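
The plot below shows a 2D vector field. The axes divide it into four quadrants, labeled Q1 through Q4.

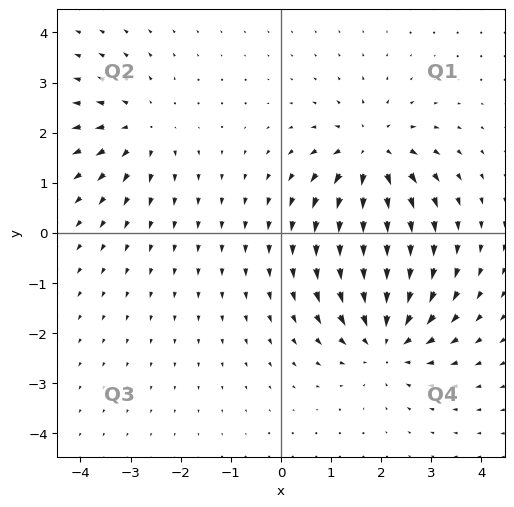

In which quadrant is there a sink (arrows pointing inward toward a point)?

Q4

The sink sits at approximately (2.1, -2.1), which lies in quadrant Q4. The divergence there is about -4, negative as expected for a sink.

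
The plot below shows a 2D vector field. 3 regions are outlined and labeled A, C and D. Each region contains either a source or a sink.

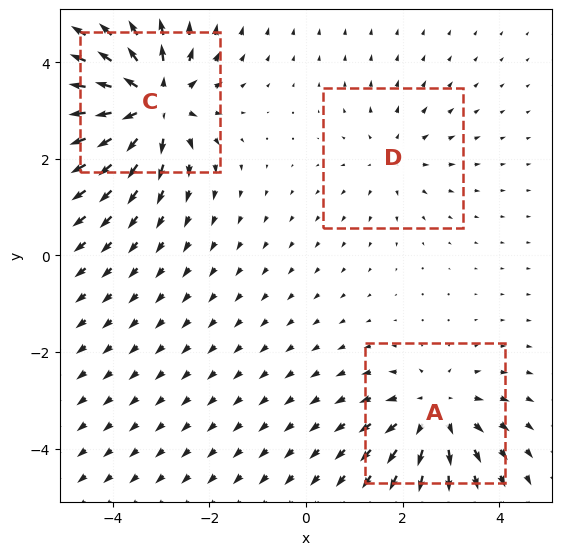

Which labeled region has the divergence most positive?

C

Divergence at each region's feature centre — A: about +3, C: about +5, D: about +2. Region C is most positive.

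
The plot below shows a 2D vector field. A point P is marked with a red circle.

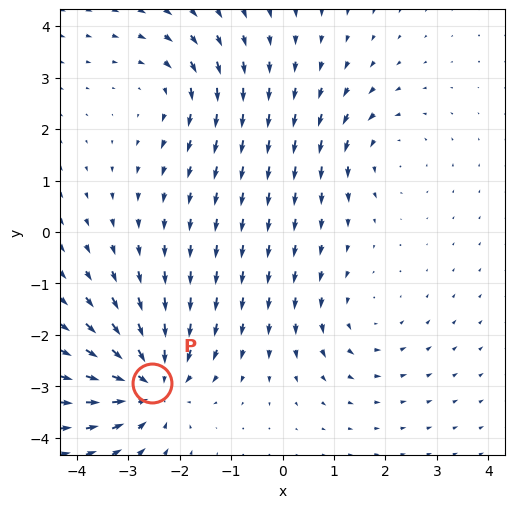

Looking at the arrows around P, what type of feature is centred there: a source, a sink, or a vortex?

sink

At P (-2.5, -2.9) the arrows converge inward. Divergence about -5, curl ≈0 — negative divergence with near-zero curl is a sink.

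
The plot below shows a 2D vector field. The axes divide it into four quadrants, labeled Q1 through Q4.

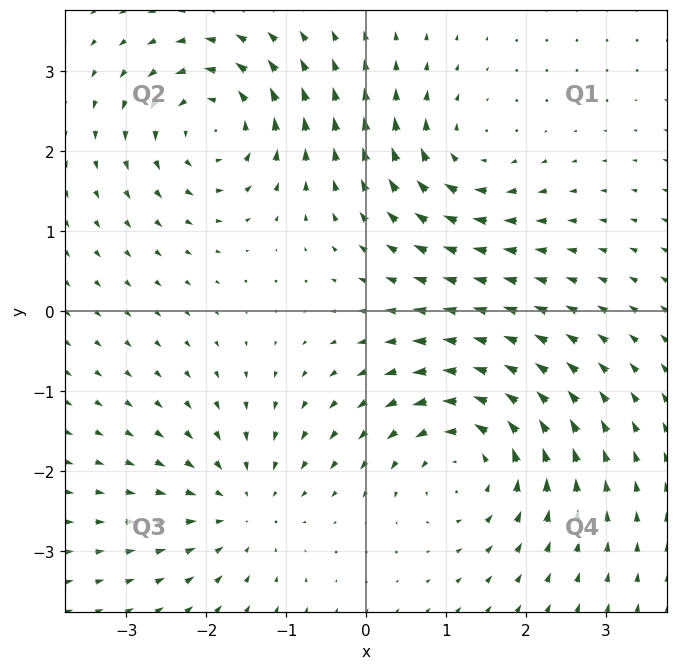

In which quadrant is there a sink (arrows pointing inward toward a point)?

Q3

The sink sits at approximately (-1.5, -2.4), which lies in quadrant Q3. The divergence there is about -3, negative as expected for a sink.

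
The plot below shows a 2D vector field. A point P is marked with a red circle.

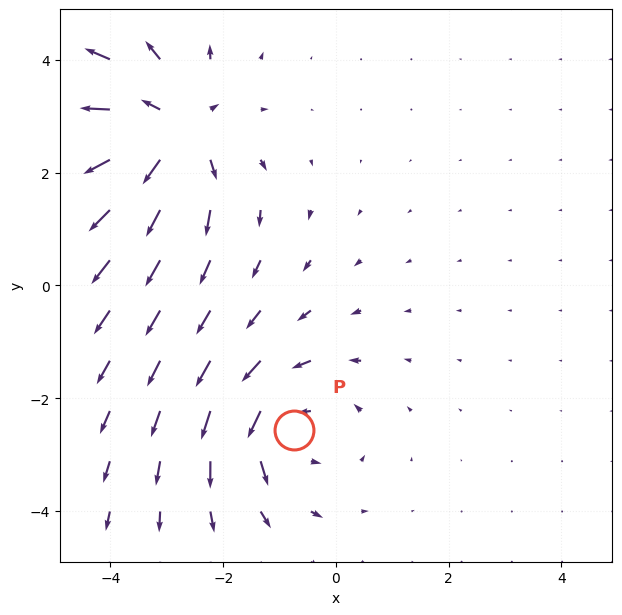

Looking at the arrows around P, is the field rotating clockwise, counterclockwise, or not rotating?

Near P at (-0.7, -2.6) the arrows circulate counterclockwise. The curl (z-component) there is about +3; positive curl means counterclockwise rotation.

counterclockwise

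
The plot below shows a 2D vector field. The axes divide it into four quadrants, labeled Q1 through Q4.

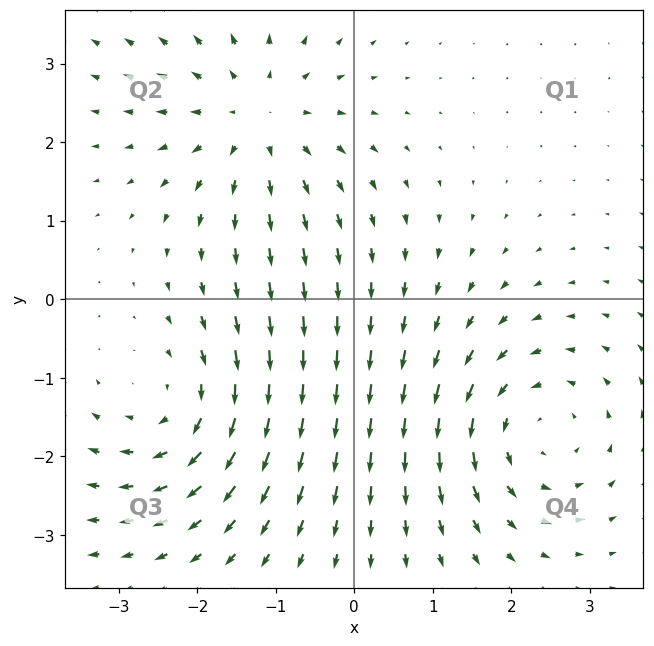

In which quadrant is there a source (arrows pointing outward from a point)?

Q2

The source sits at approximately (-1.2, 2.3), which lies in quadrant Q2. The divergence there is about +3, positive as expected for a source.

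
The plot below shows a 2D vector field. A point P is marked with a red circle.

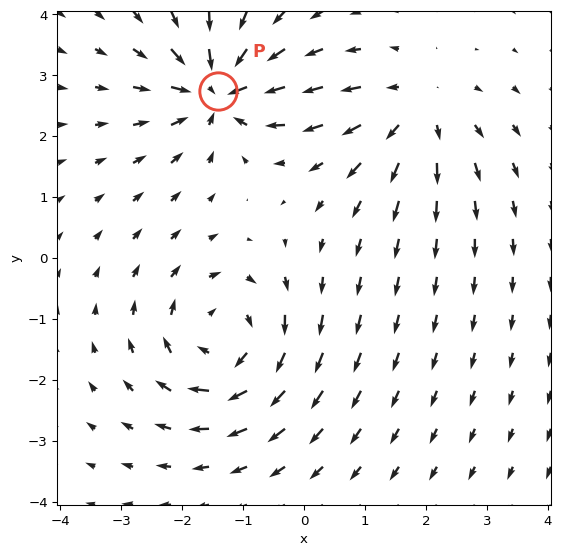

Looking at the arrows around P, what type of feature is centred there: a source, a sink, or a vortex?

At P (-1.4, 2.7) the arrows converge inward. Divergence about -5, curl ≈0 — negative divergence with near-zero curl is a sink.

sink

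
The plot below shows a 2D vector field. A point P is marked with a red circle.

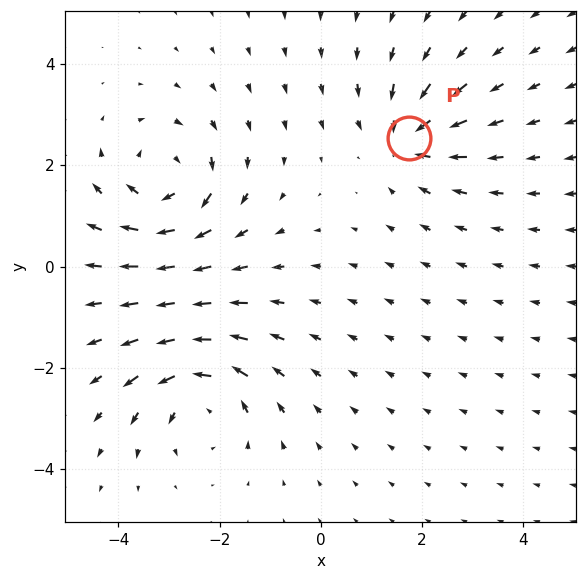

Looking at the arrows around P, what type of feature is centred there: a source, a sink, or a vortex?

sink

At P (1.7, 2.5) the arrows converge inward. Divergence about -4, curl ≈0 — negative divergence with near-zero curl is a sink.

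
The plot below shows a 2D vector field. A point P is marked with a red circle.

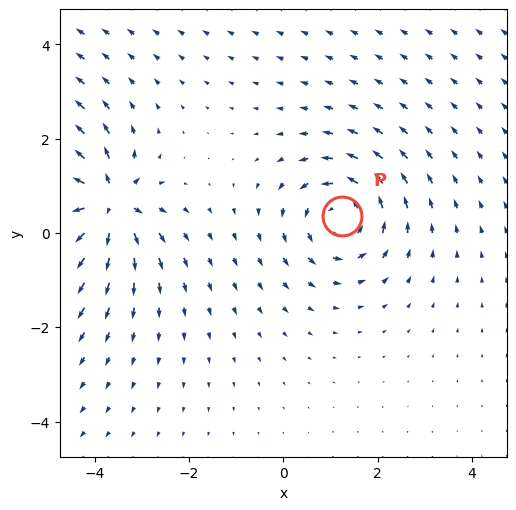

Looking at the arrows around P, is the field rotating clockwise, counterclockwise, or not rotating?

counterclockwise

Near P at (1.2, 0.4) the arrows circulate counterclockwise. The curl (z-component) there is about +5; positive curl means counterclockwise rotation.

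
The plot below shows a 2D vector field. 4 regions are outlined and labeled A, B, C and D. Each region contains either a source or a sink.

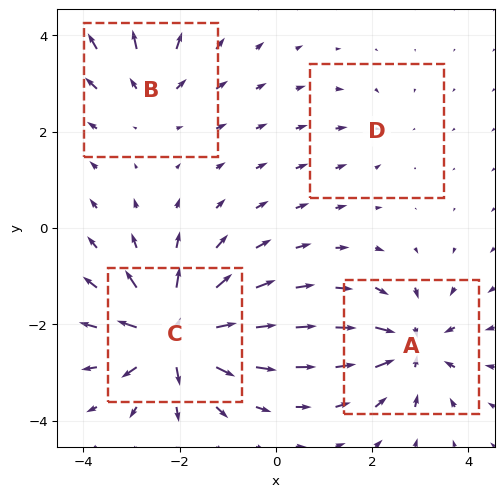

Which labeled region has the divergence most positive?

C

Divergence at each region's feature centre — A: about -6, B: about +4, C: about +9, D: about -2. Region C is most positive.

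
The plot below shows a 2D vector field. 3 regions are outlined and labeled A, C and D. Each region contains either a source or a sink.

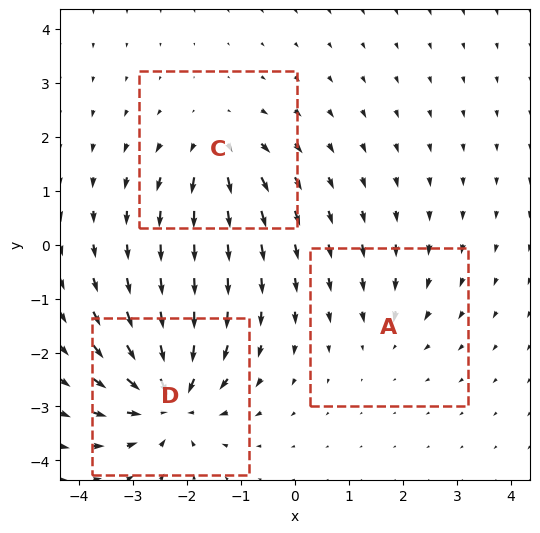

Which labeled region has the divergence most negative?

D

Divergence at each region's feature centre — A: about -2, C: about +4, D: about -6. Region D is most negative.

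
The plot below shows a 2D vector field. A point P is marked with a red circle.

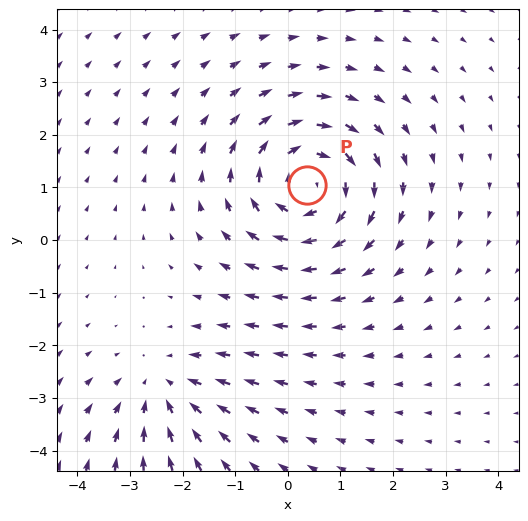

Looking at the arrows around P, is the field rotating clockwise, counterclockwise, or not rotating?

Near P at (0.4, 1.0) the arrows circulate clockwise. The curl (z-component) there is about -4; negative curl means clockwise rotation.

clockwise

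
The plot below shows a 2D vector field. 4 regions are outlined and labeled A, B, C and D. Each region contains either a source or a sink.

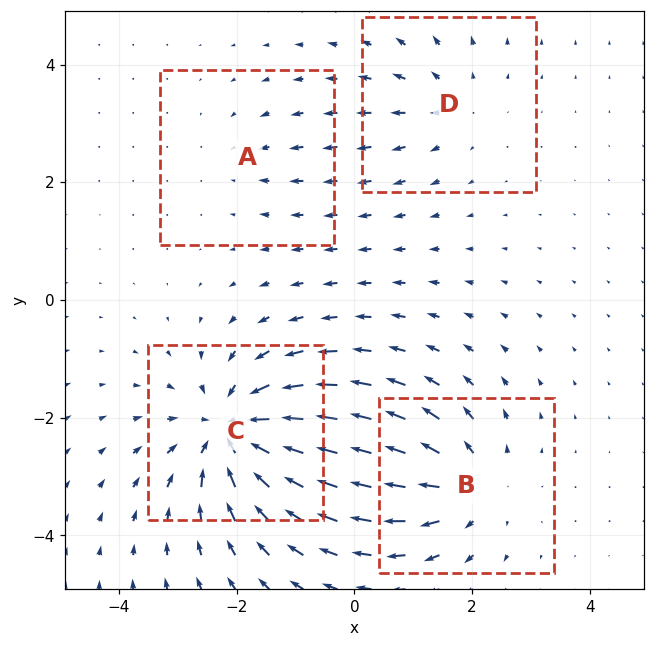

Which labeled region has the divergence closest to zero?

A

Divergence at each region's feature centre — A: about -2, B: about +5, C: about -7, D: about +3. Region A is closest to zero.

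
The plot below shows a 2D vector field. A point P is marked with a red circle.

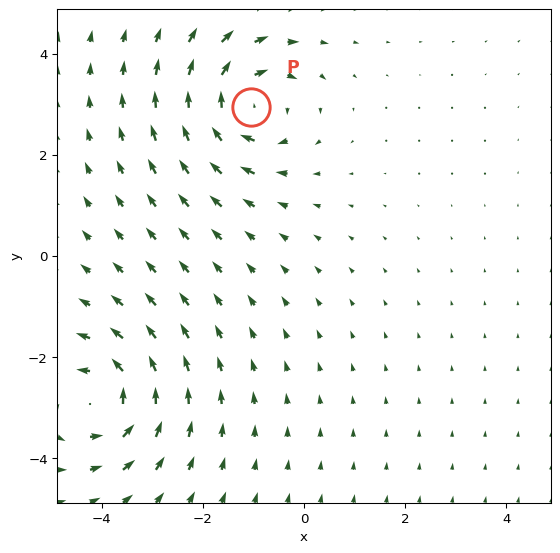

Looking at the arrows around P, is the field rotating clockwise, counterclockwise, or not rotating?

clockwise

Near P at (-1.0, 2.9) the arrows circulate clockwise. The curl (z-component) there is about -6; negative curl means clockwise rotation.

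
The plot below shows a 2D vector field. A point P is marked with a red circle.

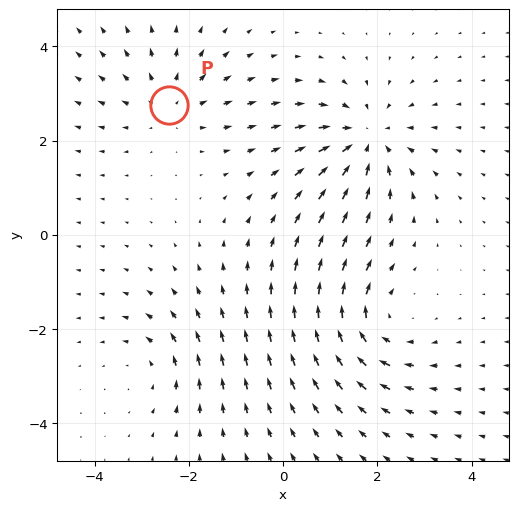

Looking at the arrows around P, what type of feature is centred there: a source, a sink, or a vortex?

source

At P (-2.4, 2.8) the arrows spread outward. Divergence about +3, curl ≈0 — positive divergence with near-zero curl is a source.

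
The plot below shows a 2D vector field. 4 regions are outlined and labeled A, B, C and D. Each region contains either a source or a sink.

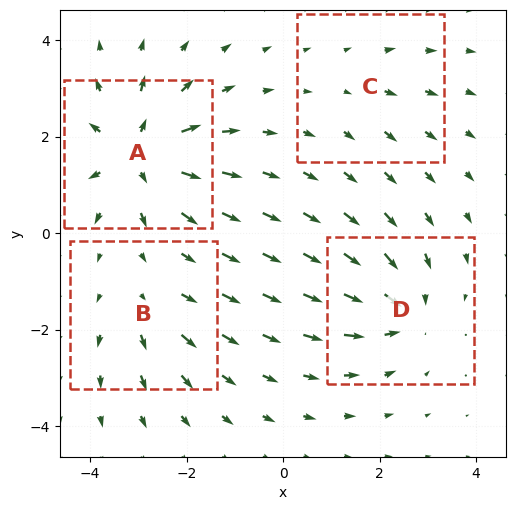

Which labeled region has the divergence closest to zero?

C

Divergence at each region's feature centre — A: about +7, B: about +3, C: about +2, D: about -5. Region C is closest to zero.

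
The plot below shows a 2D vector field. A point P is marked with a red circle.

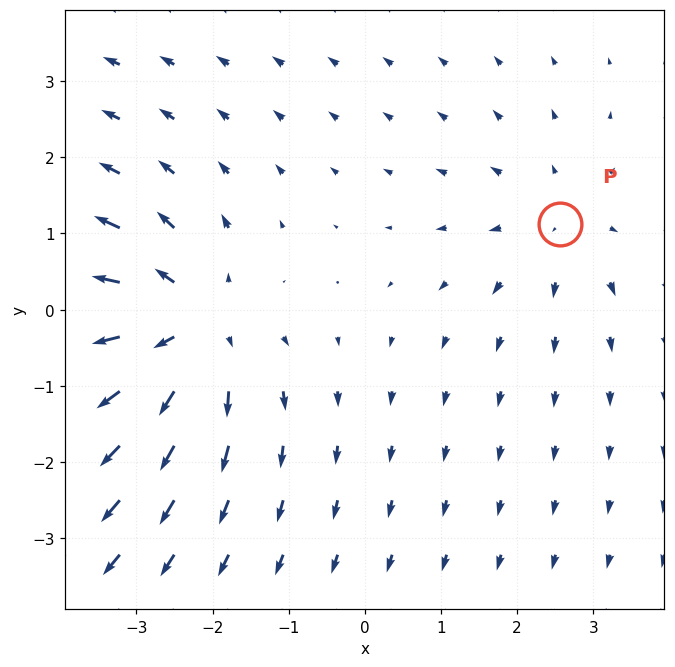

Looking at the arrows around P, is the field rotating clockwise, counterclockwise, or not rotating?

not rotating

Near P at (2.6, 1.1) the arrows show no circulation. The curl there is ≈0.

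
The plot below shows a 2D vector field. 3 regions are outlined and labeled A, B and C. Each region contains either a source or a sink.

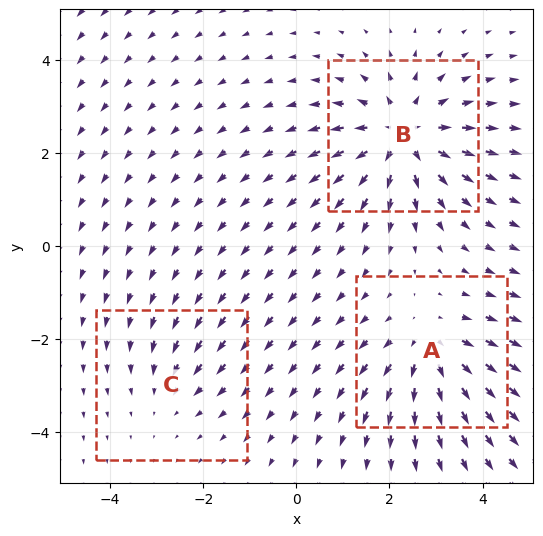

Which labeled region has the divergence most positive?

B

Divergence at each region's feature centre — A: about +3, B: about +4, C: about -2. Region B is most positive.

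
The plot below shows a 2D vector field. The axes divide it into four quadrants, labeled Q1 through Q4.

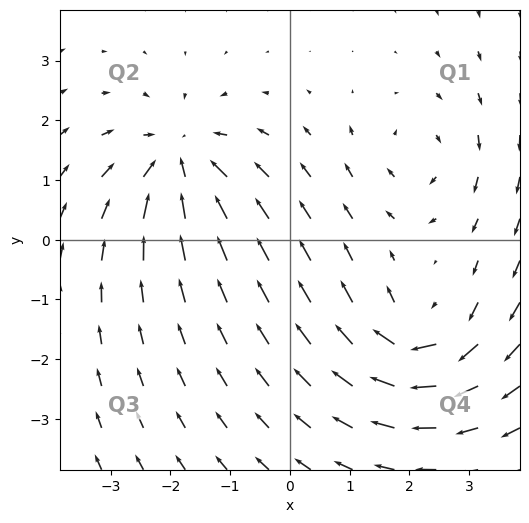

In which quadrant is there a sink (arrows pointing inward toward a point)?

Q2

The sink sits at approximately (-1.8, 1.3), which lies in quadrant Q2. The divergence there is about -5, negative as expected for a sink.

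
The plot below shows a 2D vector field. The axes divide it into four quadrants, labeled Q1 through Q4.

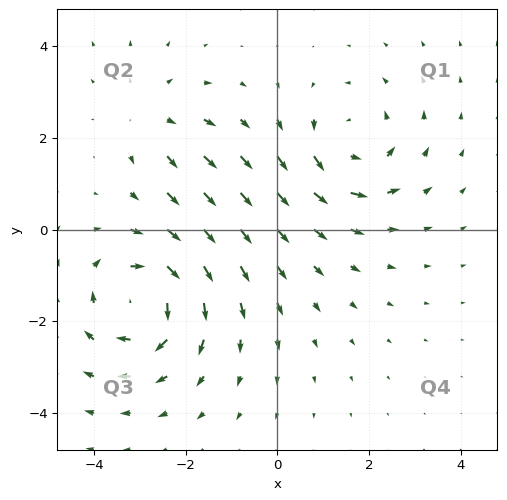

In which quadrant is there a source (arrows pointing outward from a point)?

The source sits at approximately (-2.7, 2.5), which lies in quadrant Q2. The divergence there is about +2, positive as expected for a source.

Q2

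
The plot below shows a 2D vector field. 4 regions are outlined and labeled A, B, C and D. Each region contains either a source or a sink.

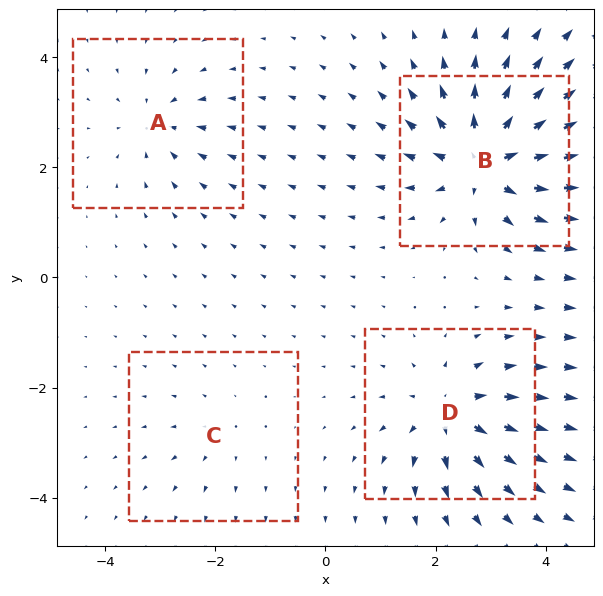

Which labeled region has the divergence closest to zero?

C

Divergence at each region's feature centre — A: about -4, B: about +9, C: about +2, D: about +7. Region C is closest to zero.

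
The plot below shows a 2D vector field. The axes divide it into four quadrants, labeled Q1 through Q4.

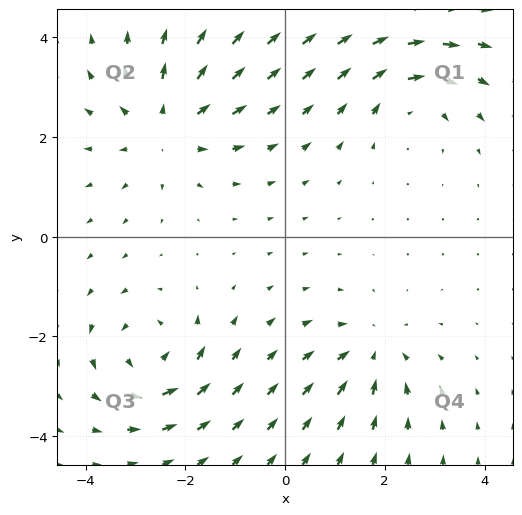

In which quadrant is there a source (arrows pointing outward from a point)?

Q2

The source sits at approximately (-2.4, 2.2), which lies in quadrant Q2. The divergence there is about +4, positive as expected for a source.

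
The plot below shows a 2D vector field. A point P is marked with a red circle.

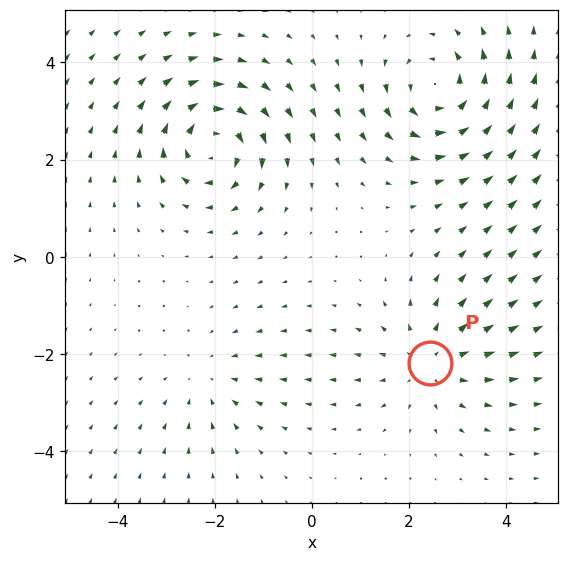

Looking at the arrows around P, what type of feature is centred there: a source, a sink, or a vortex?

At P (2.4, -2.2) the arrows spread outward. Divergence about +3, curl ≈0 — positive divergence with near-zero curl is a source.

source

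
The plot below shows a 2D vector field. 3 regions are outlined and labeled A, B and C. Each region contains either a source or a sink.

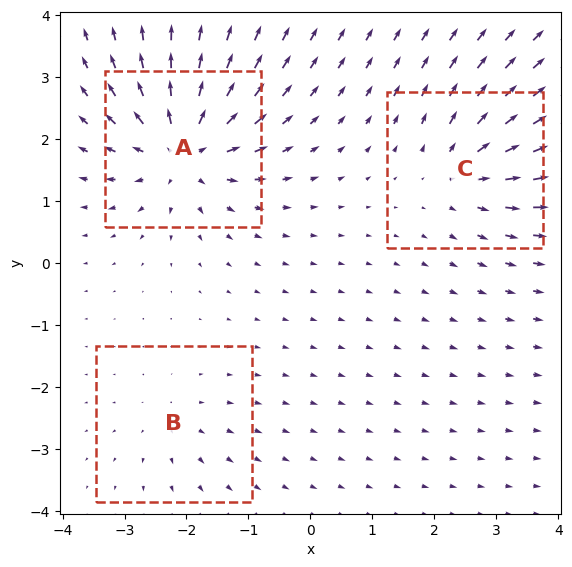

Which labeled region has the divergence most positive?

A

Divergence at each region's feature centre — A: about +6, B: about +2, C: about +4. Region A is most positive.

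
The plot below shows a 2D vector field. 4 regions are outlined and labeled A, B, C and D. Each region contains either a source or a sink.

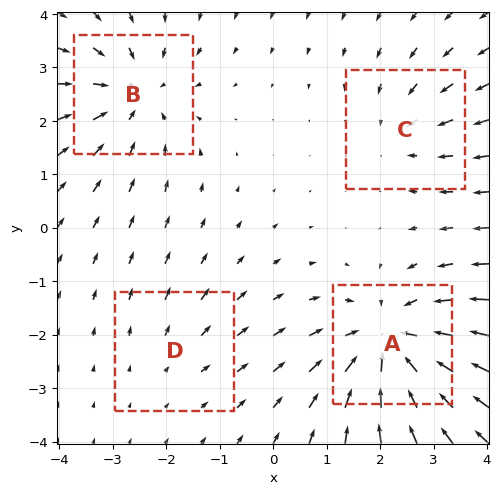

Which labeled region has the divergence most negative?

Divergence at each region's feature centre — A: about -6, B: about -4, C: about -3, D: about +2. Region A is most negative.

A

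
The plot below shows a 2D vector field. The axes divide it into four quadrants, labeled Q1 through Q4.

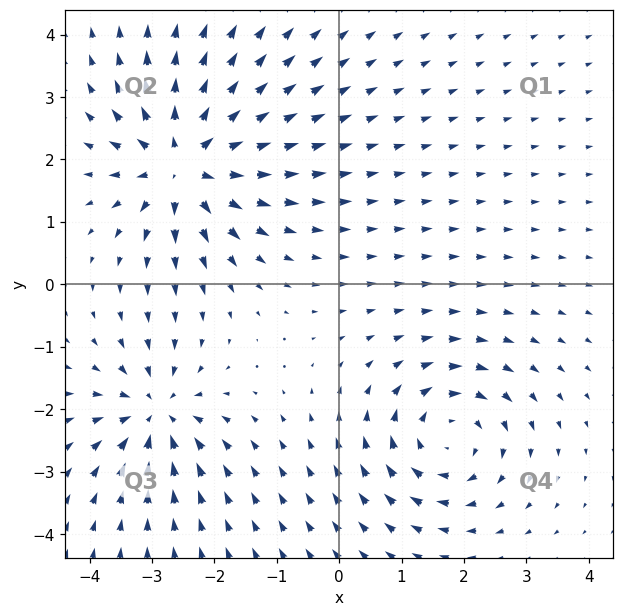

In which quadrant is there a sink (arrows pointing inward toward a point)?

Q3

The sink sits at approximately (-2.9, -2.1), which lies in quadrant Q3. The divergence there is about -4, negative as expected for a sink.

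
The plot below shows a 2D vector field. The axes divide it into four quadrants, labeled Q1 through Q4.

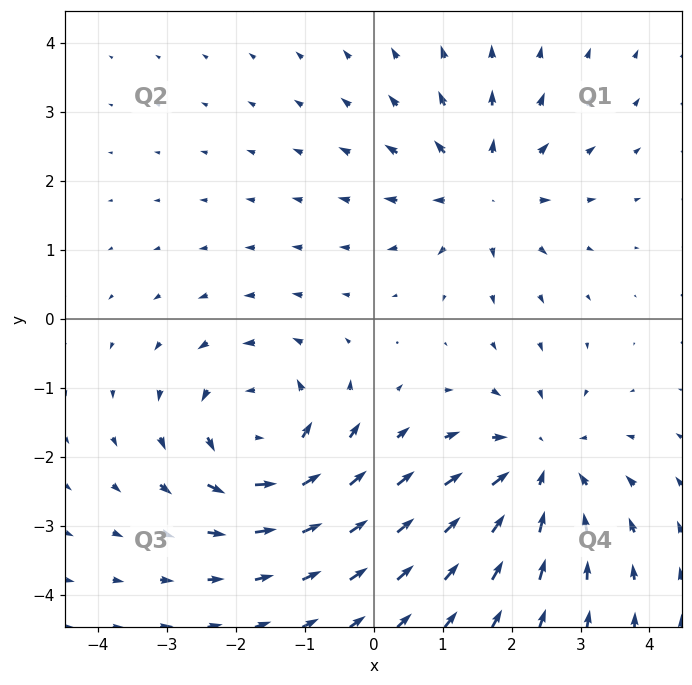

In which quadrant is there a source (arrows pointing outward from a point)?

Q1

The source sits at approximately (1.6, 1.9), which lies in quadrant Q1. The divergence there is about +4, positive as expected for a source.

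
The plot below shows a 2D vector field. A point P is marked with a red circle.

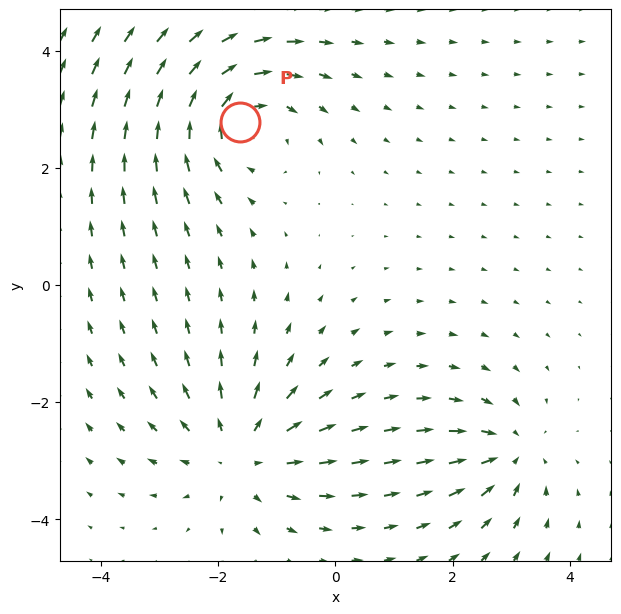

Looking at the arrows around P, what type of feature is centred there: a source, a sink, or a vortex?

vortex

At P (-1.6, 2.8) the arrows circulate clockwise. Divergence ≈0, curl about -4 — near-zero divergence with nonzero curl is a vortex.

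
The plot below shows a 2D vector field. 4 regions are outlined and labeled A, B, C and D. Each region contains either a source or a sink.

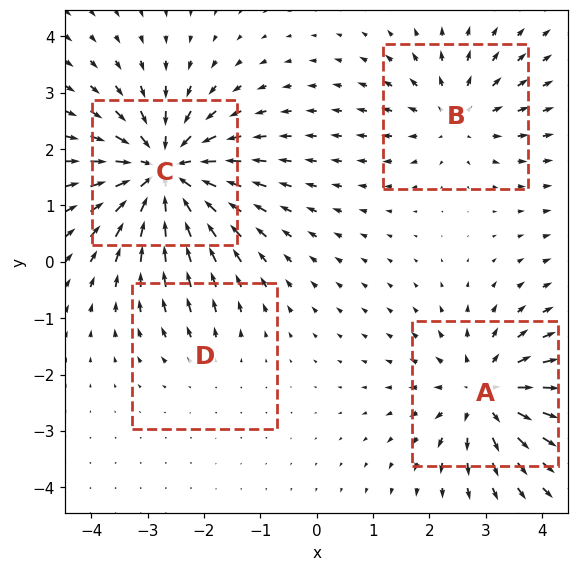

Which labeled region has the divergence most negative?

Divergence at each region's feature centre — A: about +5, B: about +4, C: about -7, D: about +2. Region C is most negative.

C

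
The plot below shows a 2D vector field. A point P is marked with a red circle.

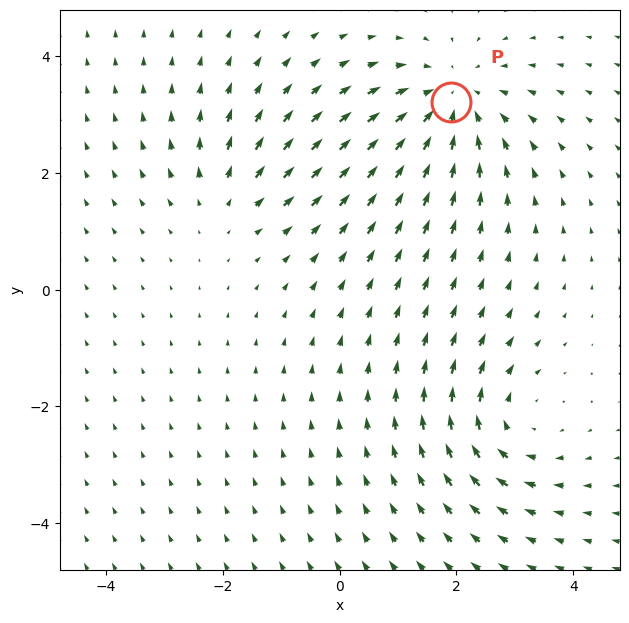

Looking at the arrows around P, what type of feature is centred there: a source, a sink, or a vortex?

At P (1.9, 3.2) the arrows converge inward. Divergence about -4, curl ≈0 — negative divergence with near-zero curl is a sink.

sink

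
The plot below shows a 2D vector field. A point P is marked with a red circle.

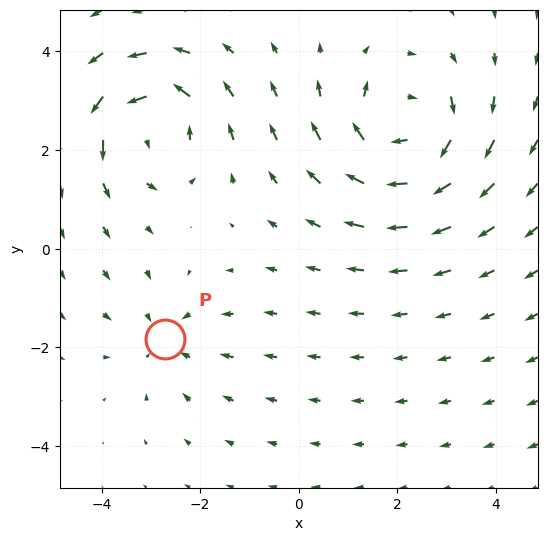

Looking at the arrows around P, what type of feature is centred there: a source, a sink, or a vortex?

At P (-2.7, -1.8) the arrows converge inward. Divergence about -2, curl ≈0 — negative divergence with near-zero curl is a sink.

sink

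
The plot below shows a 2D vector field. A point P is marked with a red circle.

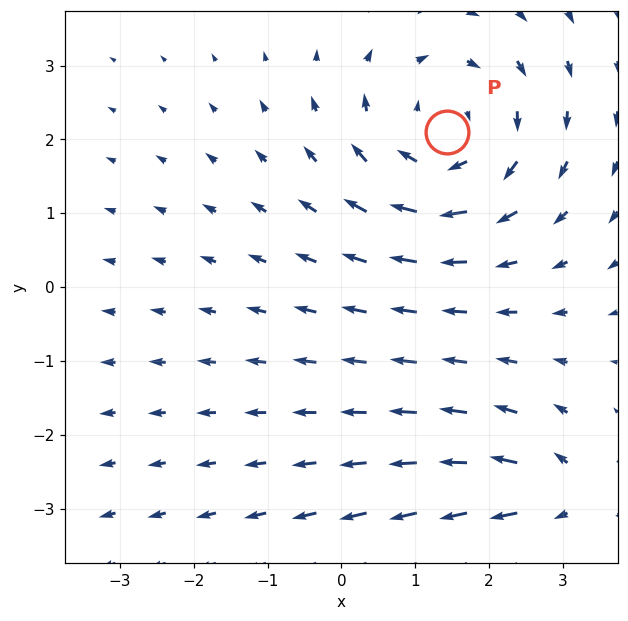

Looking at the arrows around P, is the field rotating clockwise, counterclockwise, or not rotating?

Near P at (1.4, 2.1) the arrows circulate clockwise. The curl (z-component) there is about -4; negative curl means clockwise rotation.

clockwise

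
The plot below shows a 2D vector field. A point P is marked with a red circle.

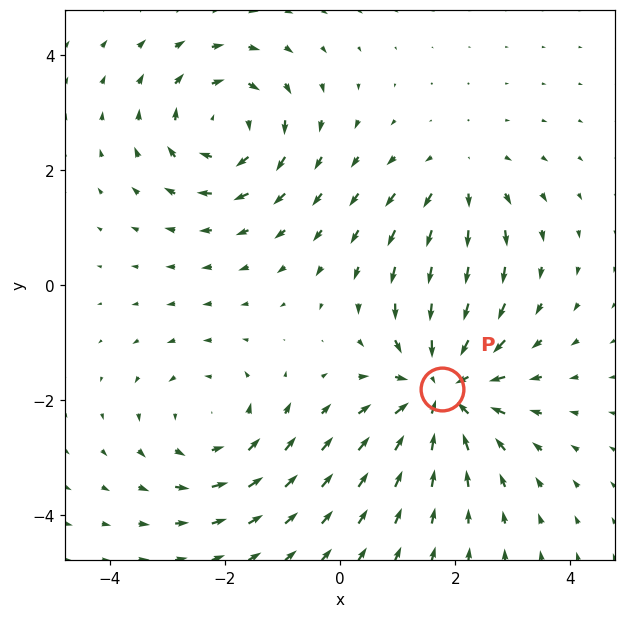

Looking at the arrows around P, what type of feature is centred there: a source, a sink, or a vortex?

sink

At P (1.8, -1.8) the arrows converge inward. Divergence about -5, curl ≈0 — negative divergence with near-zero curl is a sink.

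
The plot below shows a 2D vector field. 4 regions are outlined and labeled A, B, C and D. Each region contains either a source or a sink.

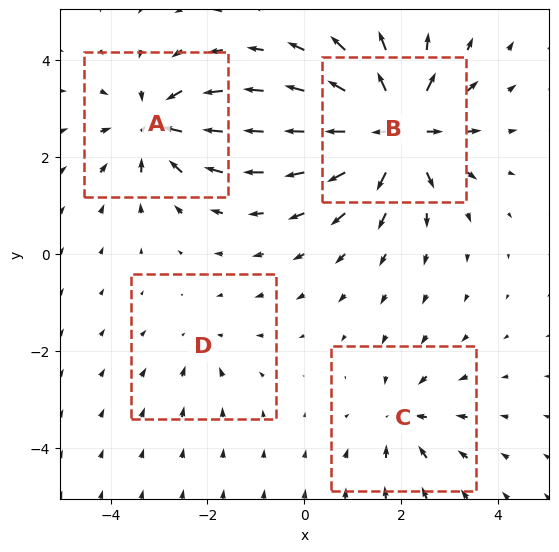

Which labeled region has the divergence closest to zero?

Divergence at each region's feature centre — A: about -6, B: about +9, C: about -4, D: about -3. Region D is closest to zero.

D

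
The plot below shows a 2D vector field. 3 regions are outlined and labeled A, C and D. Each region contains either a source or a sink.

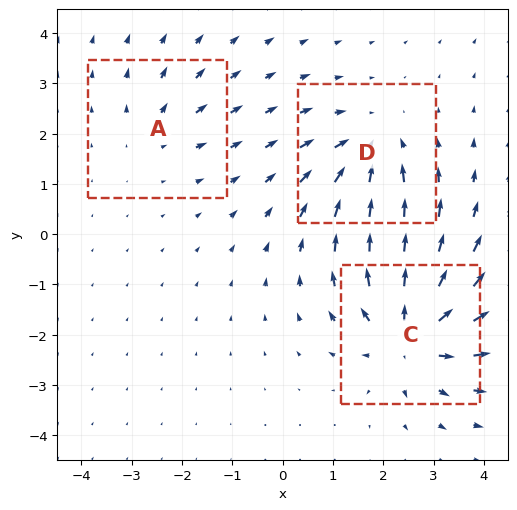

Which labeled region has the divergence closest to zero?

A

Divergence at each region's feature centre — A: about +2, C: about +6, D: about -4. Region A is closest to zero.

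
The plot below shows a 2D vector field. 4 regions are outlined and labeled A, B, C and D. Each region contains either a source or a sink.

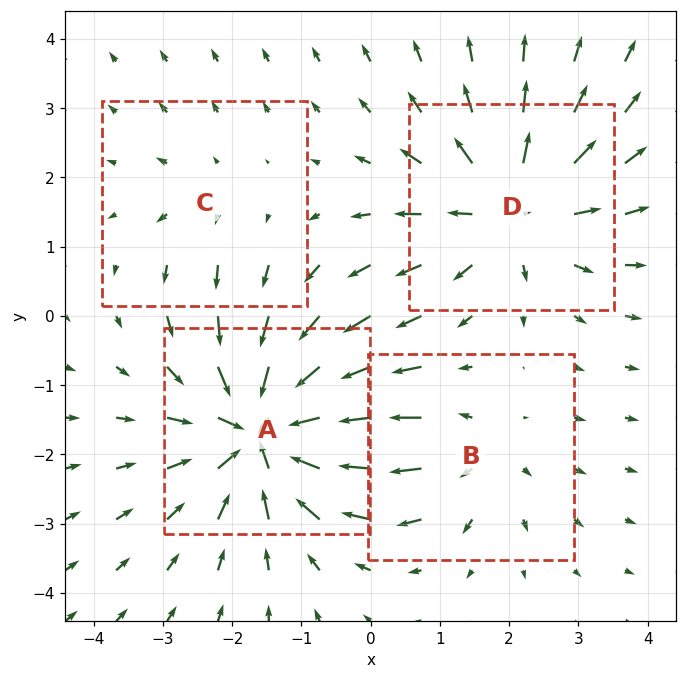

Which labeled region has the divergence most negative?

Divergence at each region's feature centre — A: about -7, B: about +3, C: about +2, D: about +5. Region A is most negative.

A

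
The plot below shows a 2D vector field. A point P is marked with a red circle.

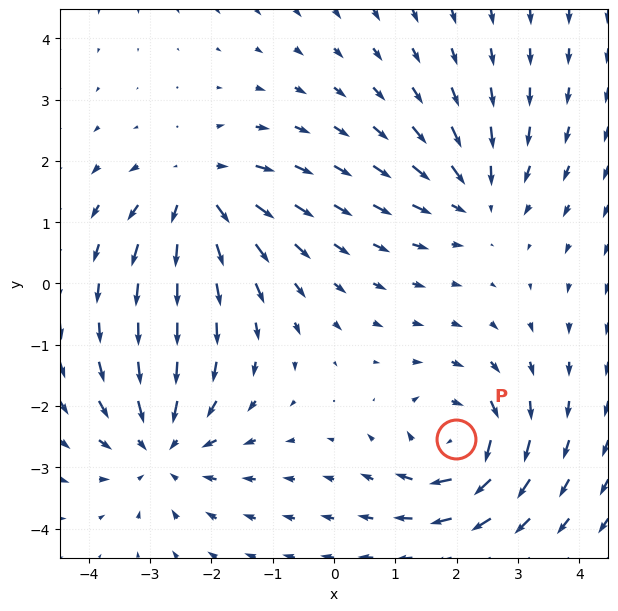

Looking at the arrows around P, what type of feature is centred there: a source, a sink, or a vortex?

At P (2.0, -2.5) the arrows circulate clockwise. Divergence ≈0, curl about -6 — near-zero divergence with nonzero curl is a vortex.

vortex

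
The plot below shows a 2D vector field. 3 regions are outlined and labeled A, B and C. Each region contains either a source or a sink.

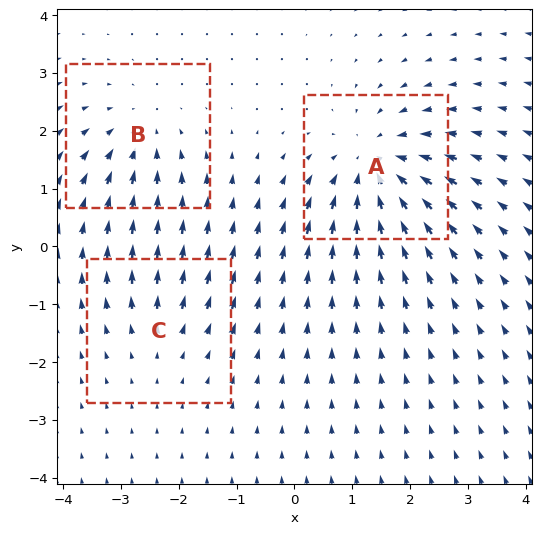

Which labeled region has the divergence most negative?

A

Divergence at each region's feature centre — A: about -4, B: about -3, C: about +2. Region A is most negative.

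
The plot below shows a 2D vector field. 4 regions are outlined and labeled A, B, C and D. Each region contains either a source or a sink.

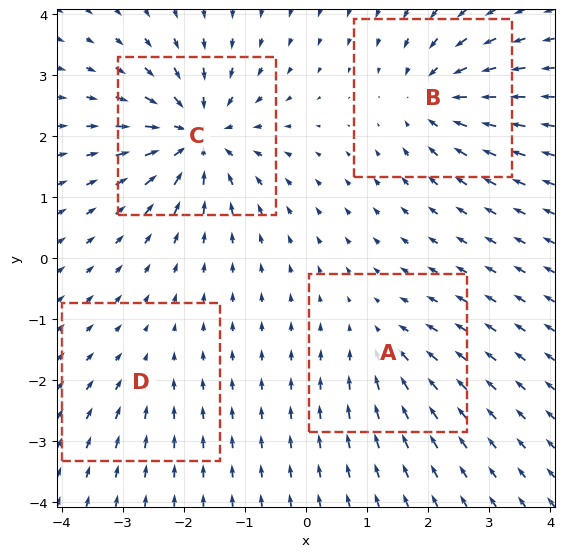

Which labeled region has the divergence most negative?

Divergence at each region's feature centre — A: about -4, B: about -6, C: about -9, D: about -3. Region C is most negative.

C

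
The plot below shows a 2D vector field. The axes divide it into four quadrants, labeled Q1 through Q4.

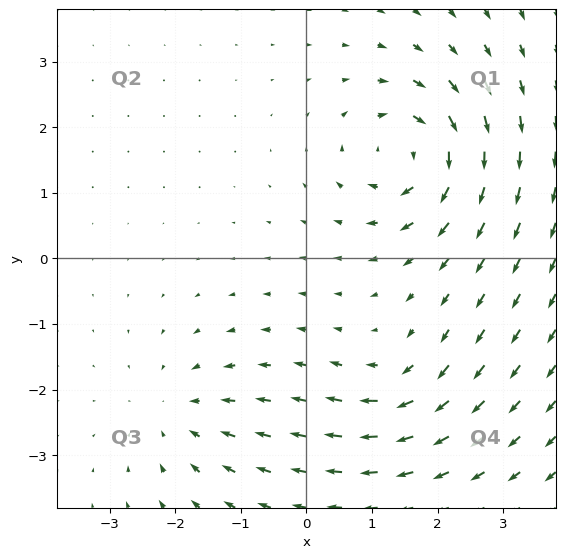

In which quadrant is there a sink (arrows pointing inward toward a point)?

Q3

The sink sits at approximately (-1.9, -2.4), which lies in quadrant Q3. The divergence there is about -3, negative as expected for a sink.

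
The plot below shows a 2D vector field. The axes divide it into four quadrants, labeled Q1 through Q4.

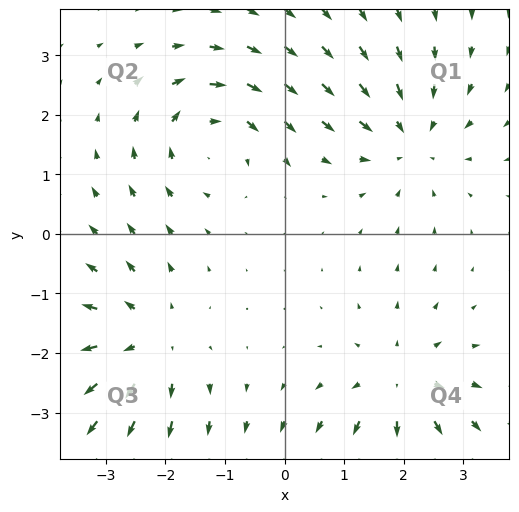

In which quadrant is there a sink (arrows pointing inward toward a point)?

Q1

The sink sits at approximately (2.1, 1.6), which lies in quadrant Q1. The divergence there is about -3, negative as expected for a sink.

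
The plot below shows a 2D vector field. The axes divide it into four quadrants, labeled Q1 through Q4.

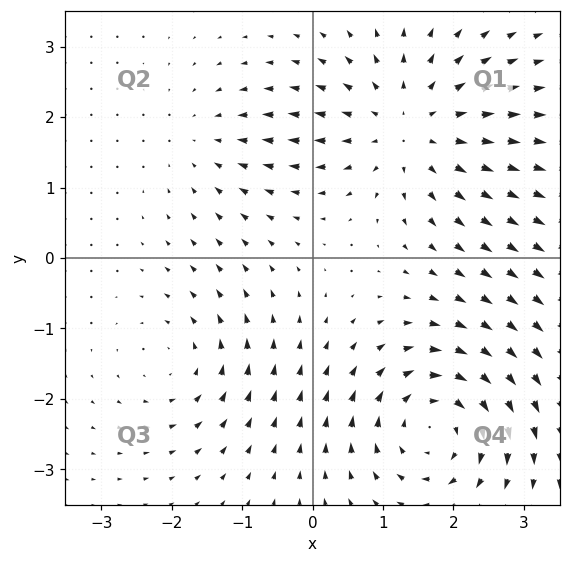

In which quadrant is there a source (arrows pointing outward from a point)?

Q1

The source sits at approximately (1.4, 1.8), which lies in quadrant Q1. The divergence there is about +4, positive as expected for a source.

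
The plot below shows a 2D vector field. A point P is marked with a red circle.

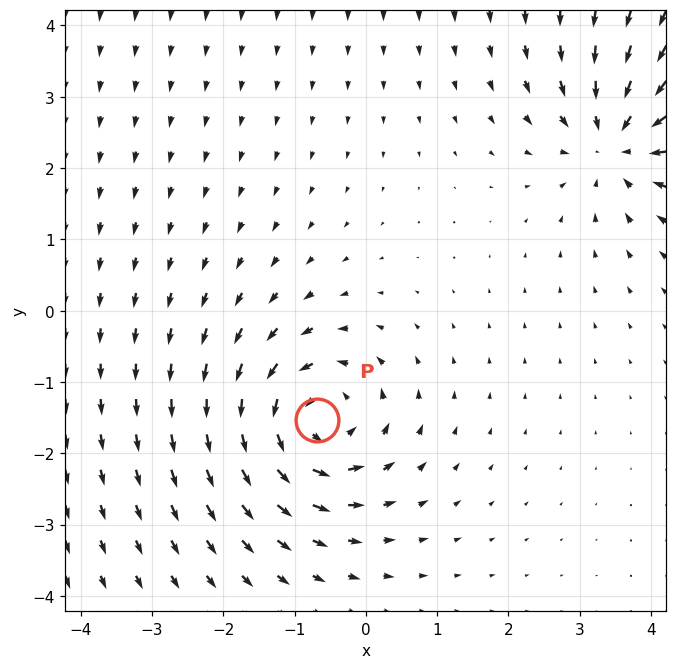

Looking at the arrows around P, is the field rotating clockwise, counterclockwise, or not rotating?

Near P at (-0.7, -1.5) the arrows circulate counterclockwise. The curl (z-component) there is about +6; positive curl means counterclockwise rotation.

counterclockwise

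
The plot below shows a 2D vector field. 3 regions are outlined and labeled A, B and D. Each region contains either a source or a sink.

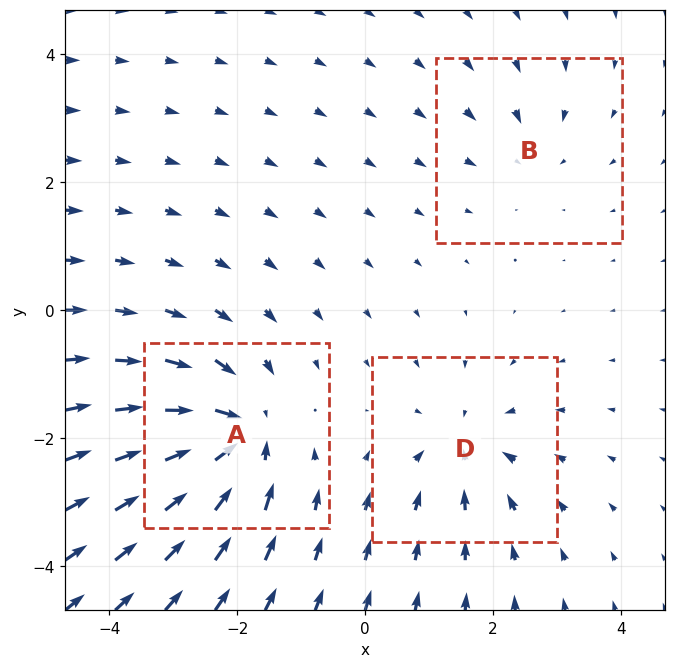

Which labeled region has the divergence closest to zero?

Divergence at each region's feature centre — A: about -6, B: about -2, D: about -3. Region B is closest to zero.

B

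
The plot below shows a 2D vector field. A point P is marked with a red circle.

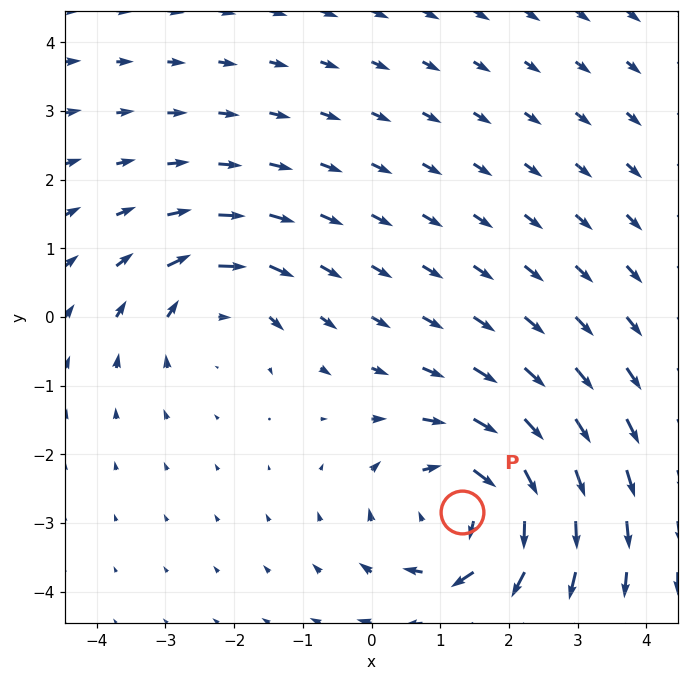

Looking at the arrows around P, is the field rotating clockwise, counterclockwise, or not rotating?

Near P at (1.3, -2.8) the arrows circulate clockwise. The curl (z-component) there is about -4; negative curl means clockwise rotation.

clockwise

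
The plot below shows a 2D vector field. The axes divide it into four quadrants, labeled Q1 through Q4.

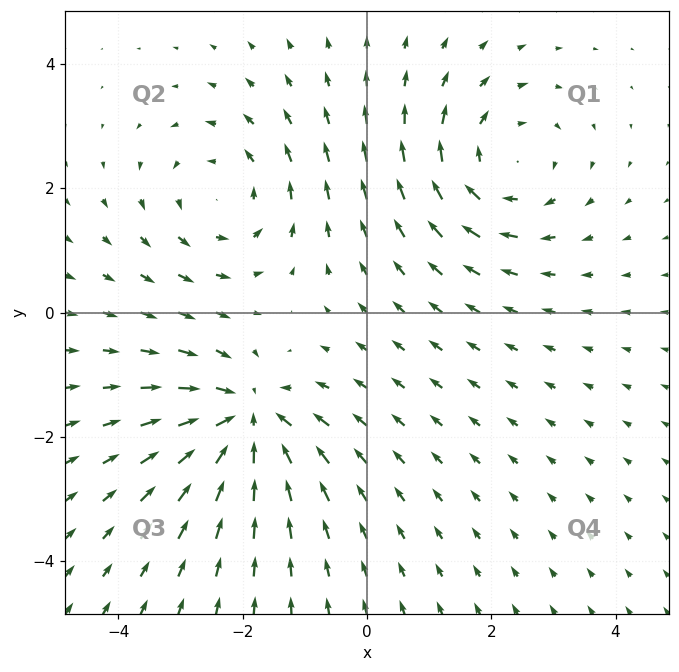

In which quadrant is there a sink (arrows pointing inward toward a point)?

Q3

The sink sits at approximately (-1.9, -1.7), which lies in quadrant Q3. The divergence there is about -6, negative as expected for a sink.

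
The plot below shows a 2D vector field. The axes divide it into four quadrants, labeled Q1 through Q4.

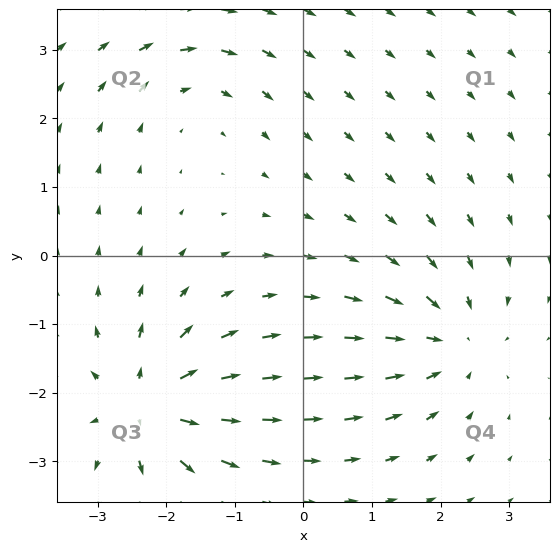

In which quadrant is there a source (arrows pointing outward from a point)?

The source sits at approximately (-2.2, -2.2), which lies in quadrant Q3. The divergence there is about +6, positive as expected for a source.

Q3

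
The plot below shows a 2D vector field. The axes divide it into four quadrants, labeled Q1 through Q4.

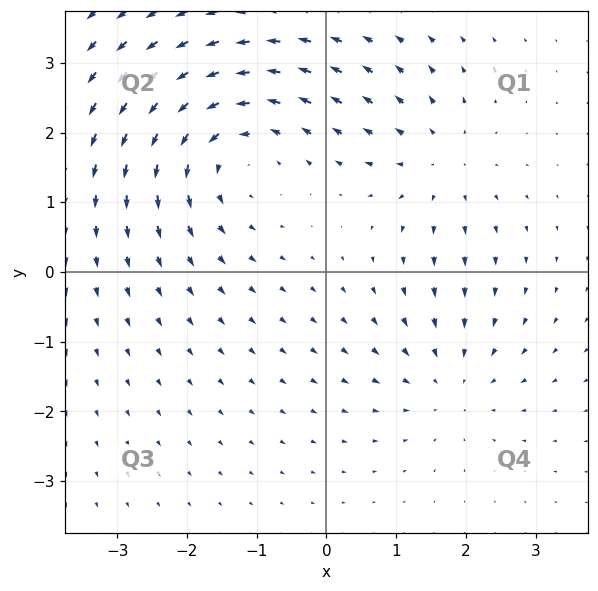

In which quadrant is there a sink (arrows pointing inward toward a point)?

Q4

The sink sits at approximately (1.8, -1.6), which lies in quadrant Q4. The divergence there is about -3, negative as expected for a sink.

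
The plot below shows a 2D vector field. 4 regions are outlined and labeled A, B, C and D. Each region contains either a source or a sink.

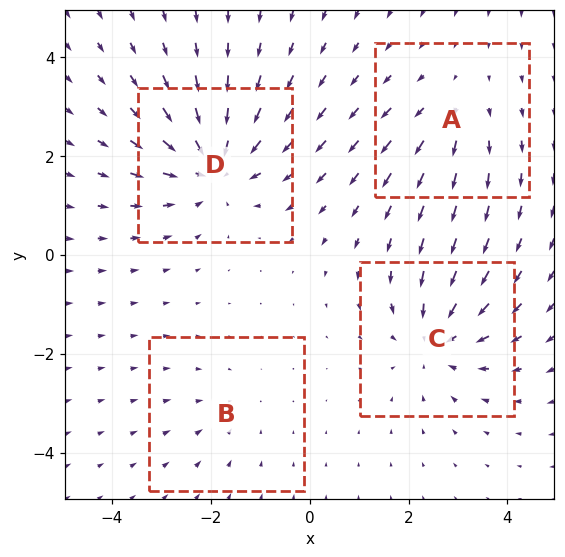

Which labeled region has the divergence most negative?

Divergence at each region's feature centre — A: about +3, B: about -2, C: about -5, D: about -6. Region D is most negative.

D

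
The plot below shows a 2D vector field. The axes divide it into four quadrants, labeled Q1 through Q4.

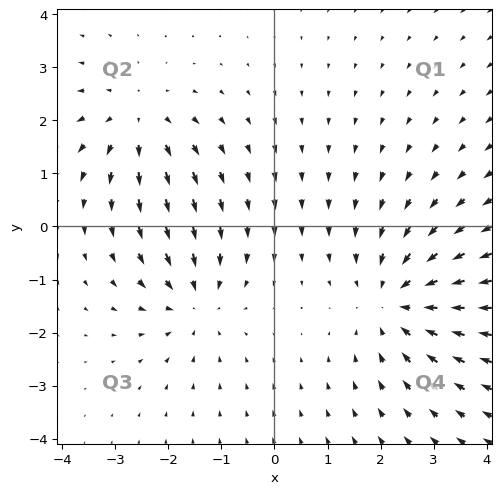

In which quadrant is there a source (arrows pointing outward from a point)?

Q2

The source sits at approximately (-2.6, 2.0), which lies in quadrant Q2. The divergence there is about +3, positive as expected for a source.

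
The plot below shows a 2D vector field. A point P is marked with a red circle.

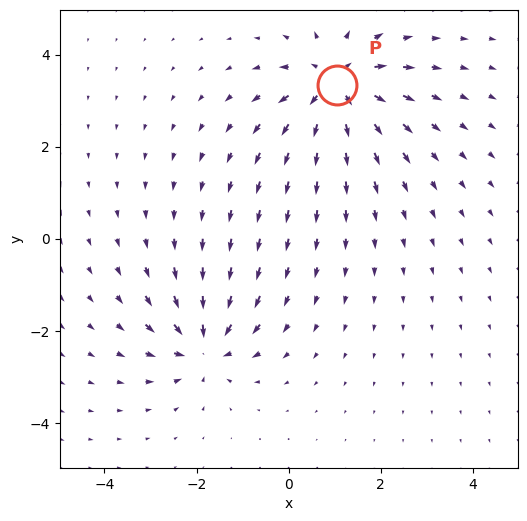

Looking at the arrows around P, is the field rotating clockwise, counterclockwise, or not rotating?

not rotating

Near P at (1.0, 3.3) the arrows show no circulation. The curl there is ≈0.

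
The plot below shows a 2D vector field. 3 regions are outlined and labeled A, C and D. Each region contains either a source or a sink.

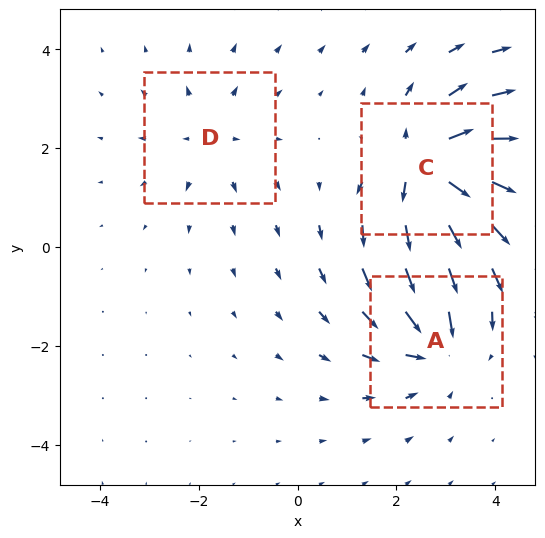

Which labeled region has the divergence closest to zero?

Divergence at each region's feature centre — A: about -4, C: about +5, D: about +2. Region D is closest to zero.

D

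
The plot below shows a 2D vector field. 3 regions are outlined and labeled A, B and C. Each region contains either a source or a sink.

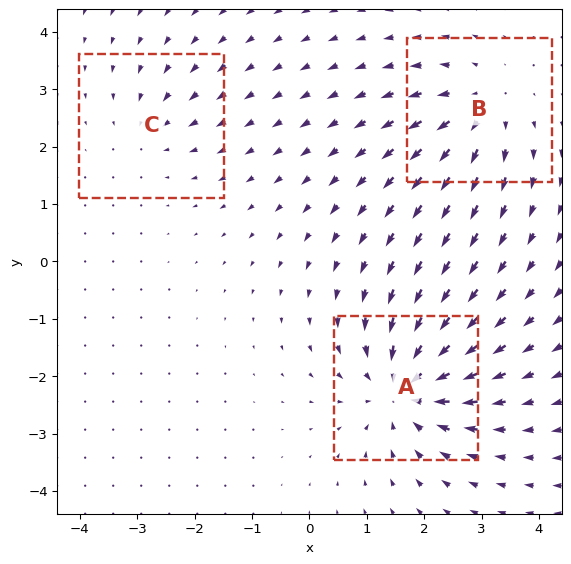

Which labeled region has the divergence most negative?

Divergence at each region's feature centre — A: about -5, B: about +4, C: about -2. Region A is most negative.

A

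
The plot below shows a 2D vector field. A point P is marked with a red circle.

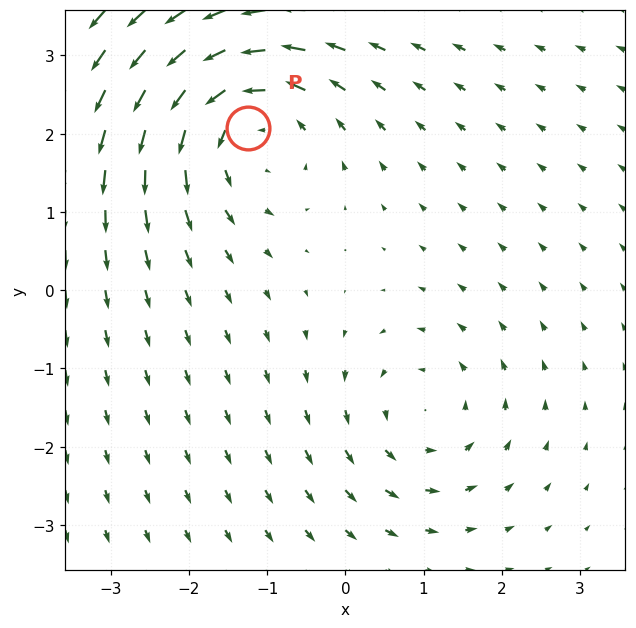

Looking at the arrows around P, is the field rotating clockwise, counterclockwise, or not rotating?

Near P at (-1.2, 2.1) the arrows circulate counterclockwise. The curl (z-component) there is about +4; positive curl means counterclockwise rotation.

counterclockwise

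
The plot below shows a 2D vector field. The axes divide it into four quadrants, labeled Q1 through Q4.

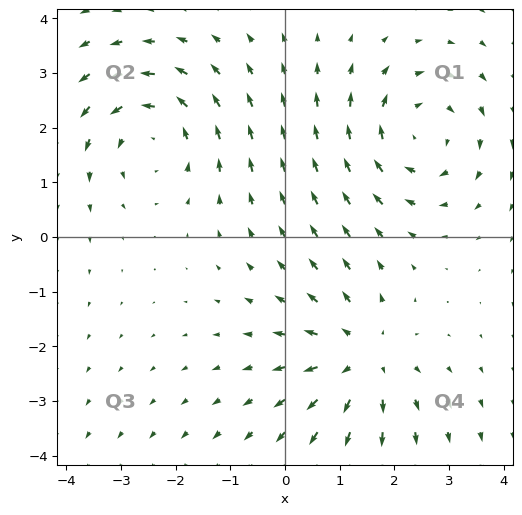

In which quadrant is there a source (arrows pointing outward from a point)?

The source sits at approximately (1.4, -2.2), which lies in quadrant Q4. The divergence there is about +4, positive as expected for a source.

Q4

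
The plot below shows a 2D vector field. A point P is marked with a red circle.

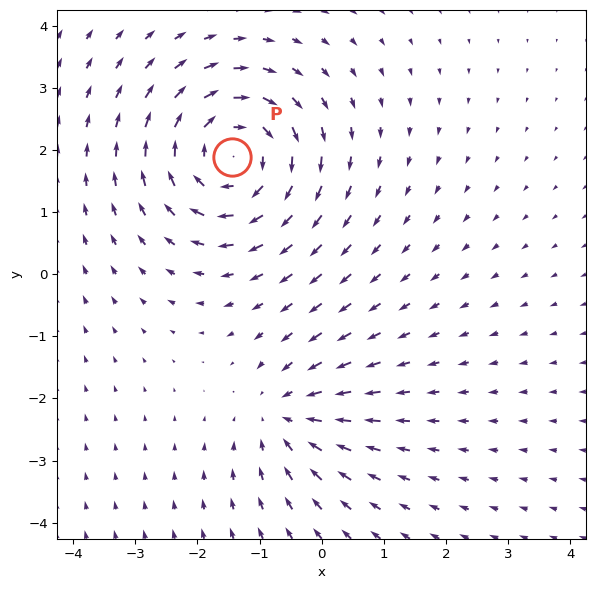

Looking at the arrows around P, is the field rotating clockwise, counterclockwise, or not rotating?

clockwise

Near P at (-1.4, 1.9) the arrows circulate clockwise. The curl (z-component) there is about -5; negative curl means clockwise rotation.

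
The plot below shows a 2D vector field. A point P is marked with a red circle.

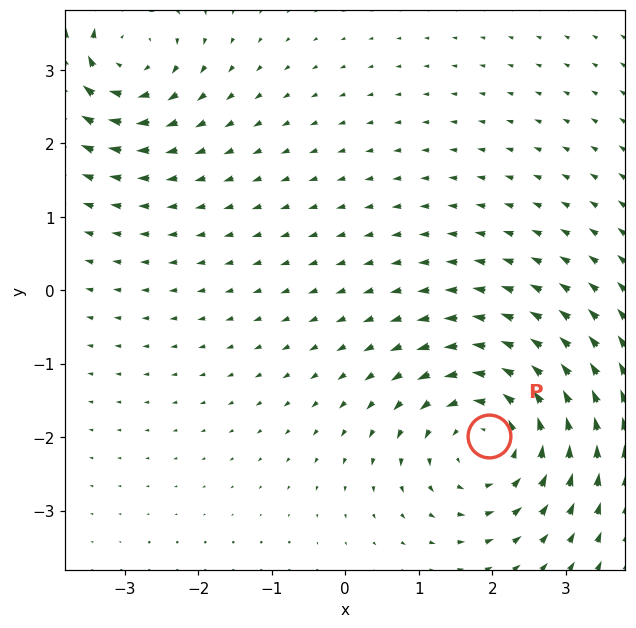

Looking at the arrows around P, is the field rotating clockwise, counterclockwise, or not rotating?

counterclockwise

Near P at (2.0, -2.0) the arrows circulate counterclockwise. The curl (z-component) there is about +4; positive curl means counterclockwise rotation.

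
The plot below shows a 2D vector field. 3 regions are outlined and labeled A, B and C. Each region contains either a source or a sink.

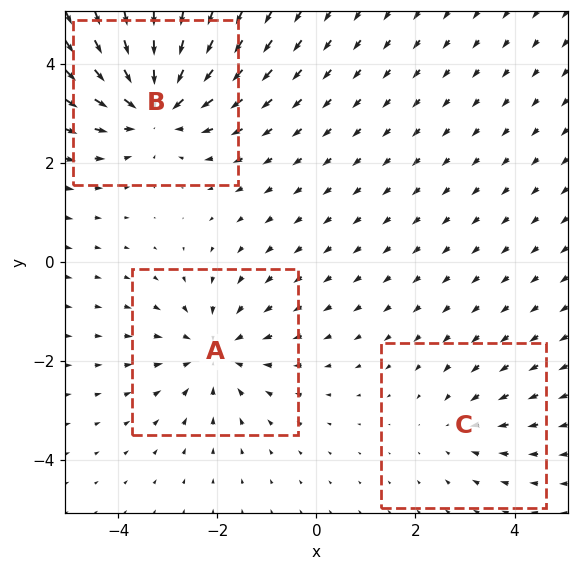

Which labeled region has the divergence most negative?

Divergence at each region's feature centre — A: about -3, B: about -4, C: about -2. Region B is most negative.

B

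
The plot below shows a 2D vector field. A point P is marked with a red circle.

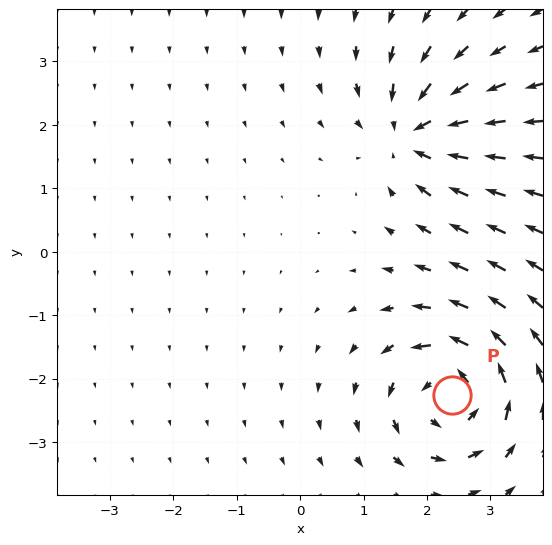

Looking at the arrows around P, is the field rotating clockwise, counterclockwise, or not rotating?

Near P at (2.4, -2.3) the arrows circulate counterclockwise. The curl (z-component) there is about +6; positive curl means counterclockwise rotation.

counterclockwise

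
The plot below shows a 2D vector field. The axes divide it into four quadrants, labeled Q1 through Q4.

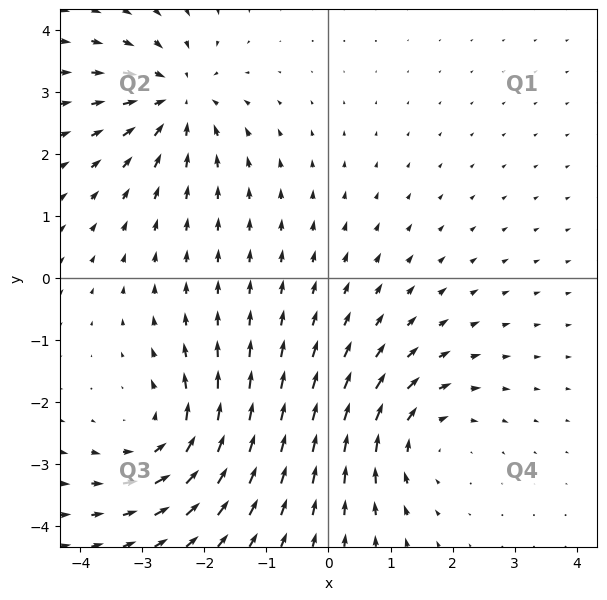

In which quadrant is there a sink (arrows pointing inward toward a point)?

The sink sits at approximately (-2.4, 2.9), which lies in quadrant Q2. The divergence there is about -4, negative as expected for a sink.

Q2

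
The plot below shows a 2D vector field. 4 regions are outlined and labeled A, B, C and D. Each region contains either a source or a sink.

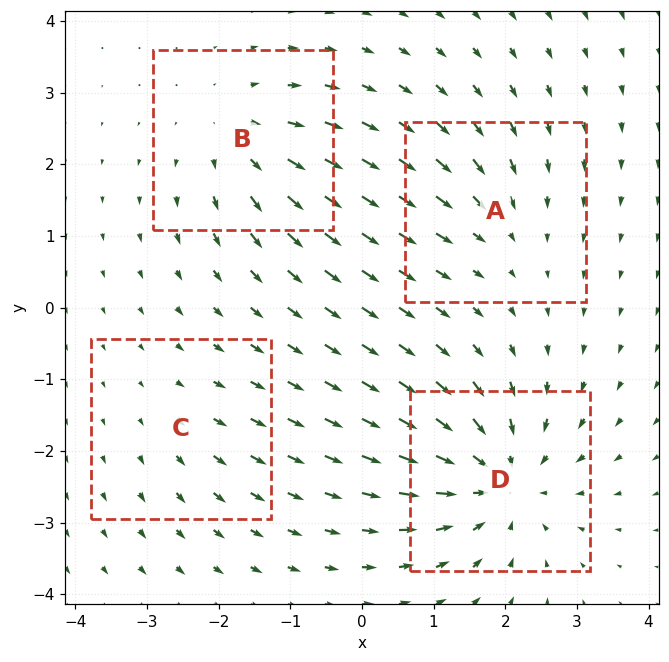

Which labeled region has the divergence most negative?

D

Divergence at each region's feature centre — A: about -3, B: about +5, C: about +2, D: about -7. Region D is most negative.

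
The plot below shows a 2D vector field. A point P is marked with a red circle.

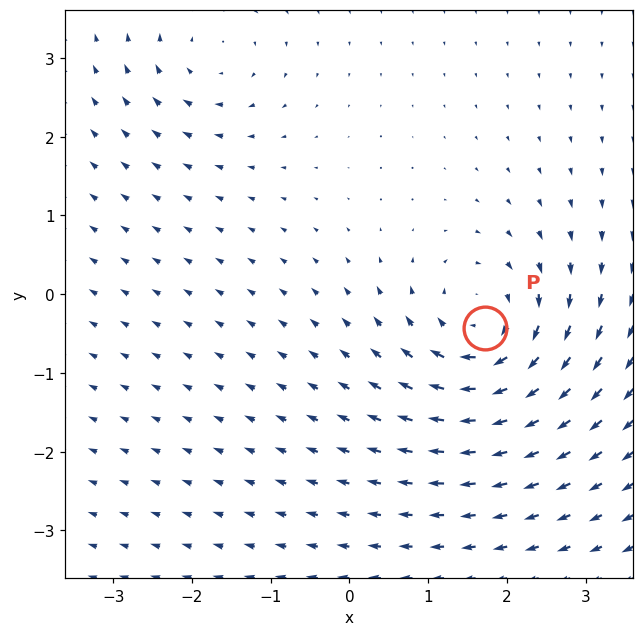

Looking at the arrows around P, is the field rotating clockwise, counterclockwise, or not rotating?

Near P at (1.7, -0.4) the arrows circulate clockwise. The curl (z-component) there is about -6; negative curl means clockwise rotation.

clockwise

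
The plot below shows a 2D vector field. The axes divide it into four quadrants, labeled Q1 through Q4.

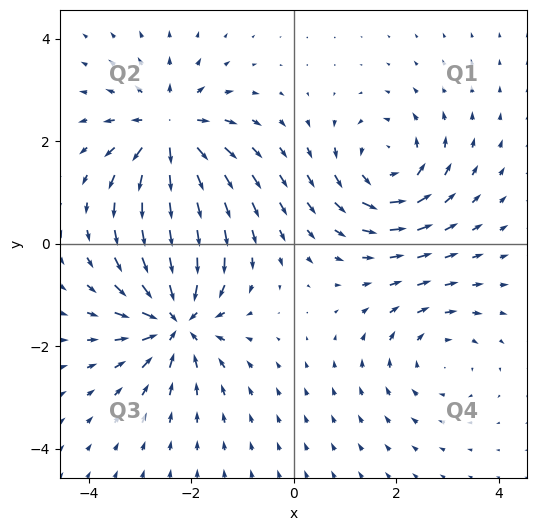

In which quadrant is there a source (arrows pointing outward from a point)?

Q2

The source sits at approximately (-2.4, 2.2), which lies in quadrant Q2. The divergence there is about +6, positive as expected for a source.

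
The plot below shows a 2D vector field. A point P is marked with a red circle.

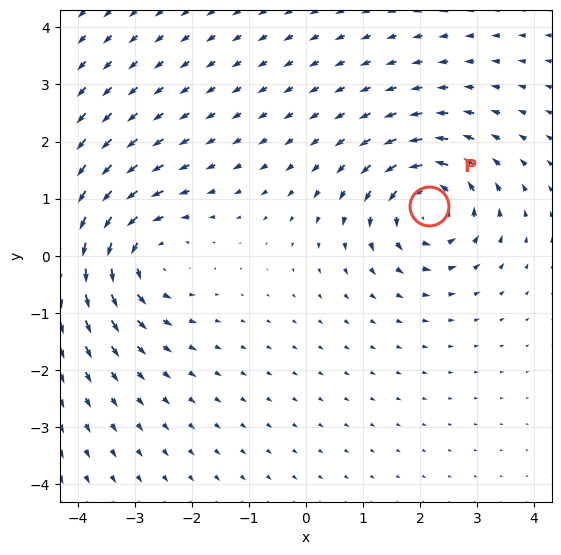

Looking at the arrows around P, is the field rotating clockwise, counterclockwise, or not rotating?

Near P at (2.2, 0.9) the arrows circulate counterclockwise. The curl (z-component) there is about +6; positive curl means counterclockwise rotation.

counterclockwise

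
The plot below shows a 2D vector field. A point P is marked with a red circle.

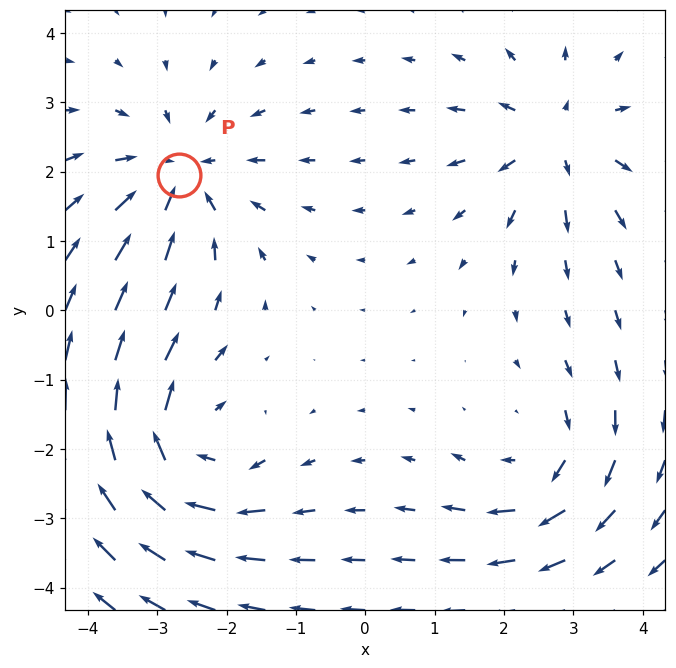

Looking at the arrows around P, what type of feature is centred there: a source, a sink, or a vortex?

sink

At P (-2.7, 1.9) the arrows converge inward. Divergence about -4, curl ≈0 — negative divergence with near-zero curl is a sink.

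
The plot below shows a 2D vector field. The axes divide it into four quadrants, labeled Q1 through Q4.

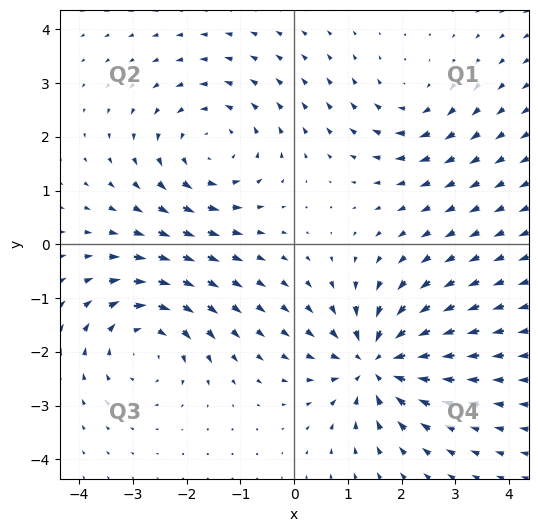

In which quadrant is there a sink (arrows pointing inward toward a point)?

Q4

The sink sits at approximately (1.5, -2.2), which lies in quadrant Q4. The divergence there is about -6, negative as expected for a sink.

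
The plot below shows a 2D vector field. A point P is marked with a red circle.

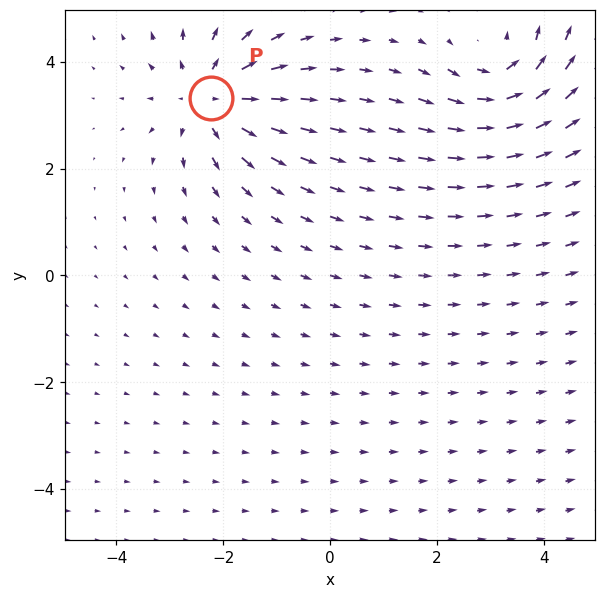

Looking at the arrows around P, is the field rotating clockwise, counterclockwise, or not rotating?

not rotating

Near P at (-2.2, 3.3) the arrows show no circulation. The curl there is ≈0.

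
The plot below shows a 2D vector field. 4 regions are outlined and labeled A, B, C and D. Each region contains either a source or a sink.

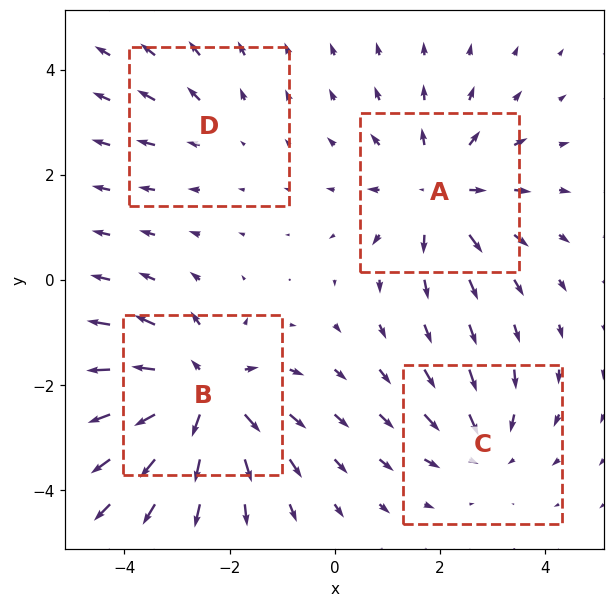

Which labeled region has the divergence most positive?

Divergence at each region's feature centre — A: about +5, B: about +6, C: about -3, D: about +2. Region B is most positive.

B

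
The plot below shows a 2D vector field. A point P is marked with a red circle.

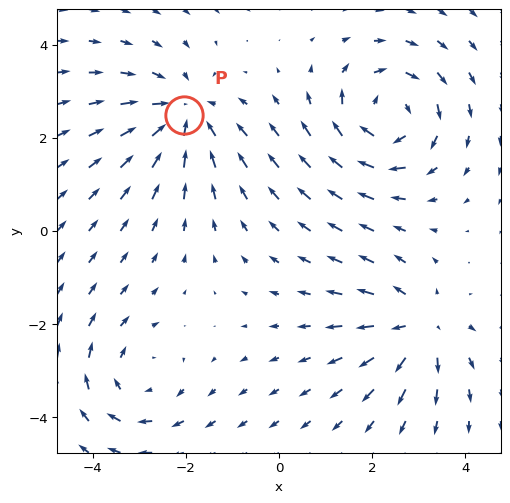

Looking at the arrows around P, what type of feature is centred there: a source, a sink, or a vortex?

At P (-2.0, 2.5) the arrows converge inward. Divergence about -4, curl ≈0 — negative divergence with near-zero curl is a sink.

sink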